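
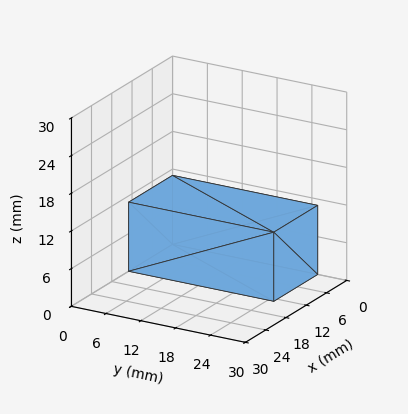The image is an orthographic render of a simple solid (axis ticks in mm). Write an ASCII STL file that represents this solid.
Reading the render: the shape is a rectangular box, roughly 13 × 25 mm footprint and 11 mm tall (dimensions read to the nearest mm from the axis ticks). For the STL, each face is triangulated and given an outward normal.

solid part
  facet normal 0.0000 0.0000 -1.0000
    outer loop
      vertex 13.0 25.0 0.0
      vertex 13.0 0.0 0.0
      vertex 0.0 0.0 0.0
    endloop
  endfacet
  facet normal 0.0000 0.0000 -1.0000
    outer loop
      vertex 0.0 25.0 0.0
      vertex 13.0 25.0 0.0
      vertex 0.0 0.0 0.0
    endloop
  endfacet
  facet normal 0.0000 0.0000 1.0000
    outer loop
      vertex 0.0 0.0 11.0
      vertex 13.0 0.0 11.0
      vertex 13.0 25.0 11.0
    endloop
  endfacet
  facet normal 0.0000 0.0000 1.0000
    outer loop
      vertex 0.0 0.0 11.0
      vertex 13.0 25.0 11.0
      vertex 0.0 25.0 11.0
    endloop
  endfacet
  facet normal 0.0000 -1.0000 0.0000
    outer loop
      vertex 0.0 0.0 0.0
      vertex 13.0 0.0 0.0
      vertex 13.0 0.0 11.0
    endloop
  endfacet
  facet normal 0.0000 -1.0000 0.0000
    outer loop
      vertex 0.0 0.0 0.0
      vertex 13.0 0.0 11.0
      vertex 0.0 0.0 11.0
    endloop
  endfacet
  facet normal 0.0000 1.0000 0.0000
    outer loop
      vertex 13.0 25.0 11.0
      vertex 13.0 25.0 0.0
      vertex 0.0 25.0 0.0
    endloop
  endfacet
  facet normal 0.0000 1.0000 0.0000
    outer loop
      vertex 0.0 25.0 11.0
      vertex 13.0 25.0 11.0
      vertex 0.0 25.0 0.0
    endloop
  endfacet
  facet normal -1.0000 0.0000 0.0000
    outer loop
      vertex 0.0 25.0 11.0
      vertex 0.0 25.0 0.0
      vertex 0.0 0.0 0.0
    endloop
  endfacet
  facet normal -1.0000 0.0000 0.0000
    outer loop
      vertex 0.0 0.0 11.0
      vertex 0.0 25.0 11.0
      vertex 0.0 0.0 0.0
    endloop
  endfacet
  facet normal 1.0000 0.0000 0.0000
    outer loop
      vertex 13.0 0.0 0.0
      vertex 13.0 25.0 0.0
      vertex 13.0 25.0 11.0
    endloop
  endfacet
  facet normal 1.0000 0.0000 0.0000
    outer loop
      vertex 13.0 0.0 0.0
      vertex 13.0 25.0 11.0
      vertex 13.0 0.0 11.0
    endloop
  endfacet
endsolid part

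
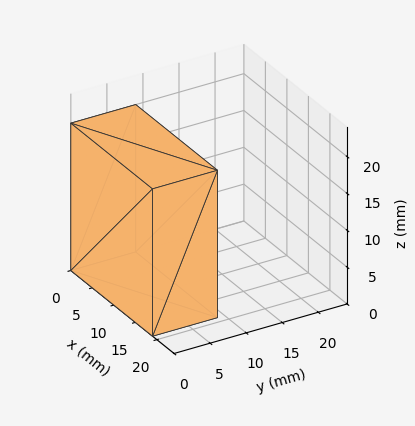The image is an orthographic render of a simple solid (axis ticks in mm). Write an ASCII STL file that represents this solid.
Reading the render: the shape is a rectangular box, roughly 19 × 9 mm footprint and 20 mm tall (dimensions read to the nearest mm from the axis ticks). For the STL, each face is triangulated and given an outward normal.

solid part
  facet normal 0.0000 0.0000 -1.0000
    outer loop
      vertex 19.0 9.0 0.0
      vertex 19.0 0.0 0.0
      vertex 0.0 0.0 0.0
    endloop
  endfacet
  facet normal 0.0000 0.0000 -1.0000
    outer loop
      vertex 0.0 9.0 0.0
      vertex 19.0 9.0 0.0
      vertex 0.0 0.0 0.0
    endloop
  endfacet
  facet normal 0.0000 0.0000 1.0000
    outer loop
      vertex 0.0 0.0 20.0
      vertex 19.0 0.0 20.0
      vertex 19.0 9.0 20.0
    endloop
  endfacet
  facet normal 0.0000 0.0000 1.0000
    outer loop
      vertex 0.0 0.0 20.0
      vertex 19.0 9.0 20.0
      vertex 0.0 9.0 20.0
    endloop
  endfacet
  facet normal 0.0000 -1.0000 0.0000
    outer loop
      vertex 0.0 0.0 0.0
      vertex 19.0 0.0 0.0
      vertex 19.0 0.0 20.0
    endloop
  endfacet
  facet normal 0.0000 -1.0000 0.0000
    outer loop
      vertex 0.0 0.0 0.0
      vertex 19.0 0.0 20.0
      vertex 0.0 0.0 20.0
    endloop
  endfacet
  facet normal 0.0000 1.0000 0.0000
    outer loop
      vertex 19.0 9.0 20.0
      vertex 19.0 9.0 0.0
      vertex 0.0 9.0 0.0
    endloop
  endfacet
  facet normal 0.0000 1.0000 0.0000
    outer loop
      vertex 0.0 9.0 20.0
      vertex 19.0 9.0 20.0
      vertex 0.0 9.0 0.0
    endloop
  endfacet
  facet normal -1.0000 0.0000 0.0000
    outer loop
      vertex 0.0 9.0 20.0
      vertex 0.0 9.0 0.0
      vertex 0.0 0.0 0.0
    endloop
  endfacet
  facet normal -1.0000 0.0000 0.0000
    outer loop
      vertex 0.0 0.0 20.0
      vertex 0.0 9.0 20.0
      vertex 0.0 0.0 0.0
    endloop
  endfacet
  facet normal 1.0000 0.0000 0.0000
    outer loop
      vertex 19.0 0.0 0.0
      vertex 19.0 9.0 0.0
      vertex 19.0 9.0 20.0
    endloop
  endfacet
  facet normal 1.0000 0.0000 0.0000
    outer loop
      vertex 19.0 0.0 0.0
      vertex 19.0 9.0 20.0
      vertex 19.0 0.0 20.0
    endloop
  endfacet
endsolid part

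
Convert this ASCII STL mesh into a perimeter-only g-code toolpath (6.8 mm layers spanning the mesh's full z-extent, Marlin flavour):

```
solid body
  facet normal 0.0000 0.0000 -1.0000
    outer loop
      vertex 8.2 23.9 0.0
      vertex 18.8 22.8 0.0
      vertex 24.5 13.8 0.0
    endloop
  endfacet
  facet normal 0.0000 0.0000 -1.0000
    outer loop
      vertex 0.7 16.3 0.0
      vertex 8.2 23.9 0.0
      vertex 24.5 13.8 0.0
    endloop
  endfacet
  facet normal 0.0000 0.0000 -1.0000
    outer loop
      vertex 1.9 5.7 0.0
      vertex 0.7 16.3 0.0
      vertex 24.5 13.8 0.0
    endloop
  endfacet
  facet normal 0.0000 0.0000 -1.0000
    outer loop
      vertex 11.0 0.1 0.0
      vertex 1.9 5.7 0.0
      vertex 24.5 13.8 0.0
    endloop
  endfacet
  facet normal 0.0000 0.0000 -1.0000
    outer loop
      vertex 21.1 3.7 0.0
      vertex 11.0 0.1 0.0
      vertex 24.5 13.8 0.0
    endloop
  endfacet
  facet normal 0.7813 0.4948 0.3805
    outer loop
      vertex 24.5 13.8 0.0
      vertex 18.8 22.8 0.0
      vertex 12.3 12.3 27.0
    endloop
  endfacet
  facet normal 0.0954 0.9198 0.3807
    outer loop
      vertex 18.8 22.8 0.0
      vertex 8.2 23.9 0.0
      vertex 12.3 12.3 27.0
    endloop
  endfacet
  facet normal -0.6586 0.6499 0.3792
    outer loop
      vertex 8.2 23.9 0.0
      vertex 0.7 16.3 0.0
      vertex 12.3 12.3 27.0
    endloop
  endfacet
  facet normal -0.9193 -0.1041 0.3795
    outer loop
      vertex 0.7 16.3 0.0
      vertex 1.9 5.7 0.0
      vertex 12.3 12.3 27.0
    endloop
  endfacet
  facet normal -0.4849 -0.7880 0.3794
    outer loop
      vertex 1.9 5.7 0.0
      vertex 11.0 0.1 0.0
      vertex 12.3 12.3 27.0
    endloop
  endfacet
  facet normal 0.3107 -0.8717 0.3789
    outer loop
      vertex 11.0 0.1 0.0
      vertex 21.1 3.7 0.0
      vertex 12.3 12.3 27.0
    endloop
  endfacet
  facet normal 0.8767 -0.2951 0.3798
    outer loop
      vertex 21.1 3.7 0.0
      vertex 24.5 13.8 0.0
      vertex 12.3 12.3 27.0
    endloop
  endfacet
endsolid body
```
; perimeter-only toolpath
G21 ; units = mm
G90 ; absolute positioning
G28 ; home
; layer 1
G0 Z6.8
G0 X21.4 Y13.4
G1 X17.2 Y20.2
G1 X9.2 Y21.0
G1 X3.6 Y15.3
G1 X4.5 Y7.4
G1 X11.3 Y3.2
G1 X18.9 Y5.9
G1 X21.4 Y13.4
; layer 2
G0 Z13.5
G0 X18.4 Y13.1
G1 X15.6 Y17.6
G1 X10.2 Y18.1
G1 X6.5 Y14.3
G1 X7.1 Y9.0
G1 X11.7 Y6.2
G1 X16.7 Y8.0
G1 X18.4 Y13.1
; layer 3
G0 Z20.2
G0 X15.4 Y12.7
G1 X13.9 Y14.9
G1 X11.3 Y15.2
G1 X9.4 Y13.3
G1 X9.7 Y10.7
G1 X12.0 Y9.3
G1 X14.5 Y10.2
G1 X15.4 Y12.7
M2 ; end

The solid is a regular 7-sided pyramid, base circumscribed radius ≈ 12.3 mm, apex at z ≈ 27 mm. Slicing at Δz = 6.8 mm — 4 equal slices spanning the solid's height, so layer i sits at z = i·h/4 — gives 3 non-empty perimeters. Each is a 7-segment closed polygon; G0 lifts to the layer z and rapids to the start vertex, then G1 traces the edges. The cross-section shrinks linearly with z (the slice at the apex is degenerate and omitted).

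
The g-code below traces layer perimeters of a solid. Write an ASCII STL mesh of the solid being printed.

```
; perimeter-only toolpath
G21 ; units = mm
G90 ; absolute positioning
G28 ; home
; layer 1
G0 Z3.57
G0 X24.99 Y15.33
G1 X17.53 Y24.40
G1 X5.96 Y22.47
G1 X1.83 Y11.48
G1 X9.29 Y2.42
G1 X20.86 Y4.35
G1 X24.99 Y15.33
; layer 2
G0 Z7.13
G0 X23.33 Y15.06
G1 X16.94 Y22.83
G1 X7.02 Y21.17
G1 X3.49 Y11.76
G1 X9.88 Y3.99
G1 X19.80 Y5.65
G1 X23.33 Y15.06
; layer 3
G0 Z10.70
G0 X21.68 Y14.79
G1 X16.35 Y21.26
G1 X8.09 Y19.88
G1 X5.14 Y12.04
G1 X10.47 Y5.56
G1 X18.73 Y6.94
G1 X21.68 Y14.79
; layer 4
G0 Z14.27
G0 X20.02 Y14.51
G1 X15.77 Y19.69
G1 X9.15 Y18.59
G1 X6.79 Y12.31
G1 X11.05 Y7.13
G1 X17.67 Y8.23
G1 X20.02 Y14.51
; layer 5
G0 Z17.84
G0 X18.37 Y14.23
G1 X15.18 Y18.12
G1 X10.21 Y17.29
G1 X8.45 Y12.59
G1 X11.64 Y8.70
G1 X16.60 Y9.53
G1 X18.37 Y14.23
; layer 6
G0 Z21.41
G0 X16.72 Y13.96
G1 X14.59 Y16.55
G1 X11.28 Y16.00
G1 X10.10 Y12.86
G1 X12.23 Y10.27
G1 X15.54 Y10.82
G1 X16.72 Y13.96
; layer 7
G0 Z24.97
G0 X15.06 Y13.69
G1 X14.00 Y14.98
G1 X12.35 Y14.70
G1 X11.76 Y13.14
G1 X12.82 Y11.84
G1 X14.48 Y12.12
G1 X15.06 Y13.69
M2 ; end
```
solid part
  facet normal 0.0000 0.0000 -1.0000
    outer loop
      vertex 4.89 23.76 0.00
      vertex 18.12 25.97 0.00
      vertex 26.64 15.61 0.00
    endloop
  endfacet
  facet normal 0.0000 0.0000 -1.0000
    outer loop
      vertex 0.18 11.21 0.00
      vertex 4.89 23.76 0.00
      vertex 26.64 15.61 0.00
    endloop
  endfacet
  facet normal 0.0000 0.0000 -1.0000
    outer loop
      vertex 8.70 0.85 0.00
      vertex 0.18 11.21 0.00
      vertex 26.64 15.61 0.00
    endloop
  endfacet
  facet normal 0.0000 0.0000 -1.0000
    outer loop
      vertex 21.93 3.06 0.00
      vertex 8.70 0.85 0.00
      vertex 26.64 15.61 0.00
    endloop
  endfacet
  facet normal 0.7154 0.5883 0.3770
    outer loop
      vertex 26.64 15.61 0.00
      vertex 18.12 25.97 0.00
      vertex 13.41 13.41 28.54
    endloop
  endfacet
  facet normal -0.1526 0.9136 0.3769
    outer loop
      vertex 18.12 25.97 0.00
      vertex 4.89 23.76 0.00
      vertex 13.41 13.41 28.54
    endloop
  endfacet
  facet normal -0.8672 0.3255 0.3769
    outer loop
      vertex 4.89 23.76 0.00
      vertex 0.18 11.21 0.00
      vertex 13.41 13.41 28.54
    endloop
  endfacet
  facet normal -0.7154 -0.5883 0.3770
    outer loop
      vertex 0.18 11.21 0.00
      vertex 8.70 0.85 0.00
      vertex 13.41 13.41 28.54
    endloop
  endfacet
  facet normal 0.1526 -0.9136 0.3769
    outer loop
      vertex 8.70 0.85 0.00
      vertex 21.93 3.06 0.00
      vertex 13.41 13.41 28.54
    endloop
  endfacet
  facet normal 0.8672 -0.3255 0.3769
    outer loop
      vertex 21.93 3.06 0.00
      vertex 26.64 15.61 0.00
      vertex 13.41 13.41 28.54
    endloop
  endfacet
endsolid part

The G0 Z moves step by Δz≈3.57 mm. The G1 loops shrink linearly with z, so the solid tapers from its base footprint up to z≈28.5. Closing with a flat bottom cap and the tapered top and triangulating gives 10 facets — a regular 6-sided pyramid, base circumscribed radius ≈ 13.4 mm, apex at z ≈ 28.5 mm.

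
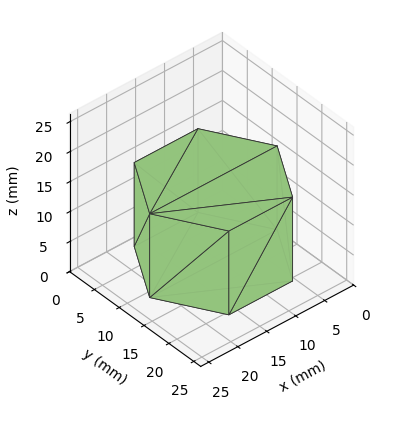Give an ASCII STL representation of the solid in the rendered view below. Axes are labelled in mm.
Reading the render: the shape is a regular 6-sided prism (a cylinder approximated with 6 flat sides), circumscribed radius ≈ 11 mm, height ≈ 14 mm (dimensions read to the nearest mm from the axis ticks). For the STL, each face is triangulated and given an outward normal.

solid part
  facet normal 0.0000 0.0000 -1.0000
    outer loop
      vertex 5.500 20.526 0.000
      vertex 16.500 20.526 0.000
      vertex 22.000 11.000 0.000
    endloop
  endfacet
  facet normal 0.0000 0.0000 -1.0000
    outer loop
      vertex 0.000 11.000 0.000
      vertex 5.500 20.526 0.000
      vertex 22.000 11.000 0.000
    endloop
  endfacet
  facet normal 0.0000 0.0000 -1.0000
    outer loop
      vertex 5.500 1.474 0.000
      vertex 0.000 11.000 0.000
      vertex 22.000 11.000 0.000
    endloop
  endfacet
  facet normal 0.0000 0.0000 -1.0000
    outer loop
      vertex 16.500 1.474 0.000
      vertex 5.500 1.474 0.000
      vertex 22.000 11.000 0.000
    endloop
  endfacet
  facet normal 0.0000 0.0000 1.0000
    outer loop
      vertex 22.000 11.000 14.000
      vertex 16.500 20.526 14.000
      vertex 5.500 20.526 14.000
    endloop
  endfacet
  facet normal 0.0000 0.0000 1.0000
    outer loop
      vertex 22.000 11.000 14.000
      vertex 5.500 20.526 14.000
      vertex 0.000 11.000 14.000
    endloop
  endfacet
  facet normal 0.0000 0.0000 1.0000
    outer loop
      vertex 22.000 11.000 14.000
      vertex 0.000 11.000 14.000
      vertex 5.500 1.474 14.000
    endloop
  endfacet
  facet normal 0.0000 0.0000 1.0000
    outer loop
      vertex 22.000 11.000 14.000
      vertex 5.500 1.474 14.000
      vertex 16.500 1.474 14.000
    endloop
  endfacet
  facet normal 0.8660 0.5000 0.0000
    outer loop
      vertex 22.000 11.000 0.000
      vertex 16.500 20.526 0.000
      vertex 16.500 20.526 14.000
    endloop
  endfacet
  facet normal 0.8660 0.5000 0.0000
    outer loop
      vertex 22.000 11.000 0.000
      vertex 16.500 20.526 14.000
      vertex 22.000 11.000 14.000
    endloop
  endfacet
  facet normal 0.0000 1.0000 0.0000
    outer loop
      vertex 16.500 20.526 0.000
      vertex 5.500 20.526 0.000
      vertex 5.500 20.526 14.000
    endloop
  endfacet
  facet normal 0.0000 1.0000 0.0000
    outer loop
      vertex 16.500 20.526 0.000
      vertex 5.500 20.526 14.000
      vertex 16.500 20.526 14.000
    endloop
  endfacet
  facet normal -0.8660 0.5000 0.0000
    outer loop
      vertex 5.500 20.526 0.000
      vertex 0.000 11.000 0.000
      vertex 0.000 11.000 14.000
    endloop
  endfacet
  facet normal -0.8660 0.5000 0.0000
    outer loop
      vertex 5.500 20.526 0.000
      vertex 0.000 11.000 14.000
      vertex 5.500 20.526 14.000
    endloop
  endfacet
  facet normal -0.8660 -0.5000 0.0000
    outer loop
      vertex 0.000 11.000 0.000
      vertex 5.500 1.474 0.000
      vertex 5.500 1.474 14.000
    endloop
  endfacet
  facet normal -0.8660 -0.5000 0.0000
    outer loop
      vertex 0.000 11.000 0.000
      vertex 5.500 1.474 14.000
      vertex 0.000 11.000 14.000
    endloop
  endfacet
  facet normal 0.0000 -1.0000 0.0000
    outer loop
      vertex 5.500 1.474 0.000
      vertex 16.500 1.474 0.000
      vertex 16.500 1.474 14.000
    endloop
  endfacet
  facet normal 0.0000 -1.0000 0.0000
    outer loop
      vertex 5.500 1.474 0.000
      vertex 16.500 1.474 14.000
      vertex 5.500 1.474 14.000
    endloop
  endfacet
  facet normal 0.8660 -0.5000 0.0000
    outer loop
      vertex 16.500 1.474 0.000
      vertex 22.000 11.000 0.000
      vertex 22.000 11.000 14.000
    endloop
  endfacet
  facet normal 0.8660 -0.5000 0.0000
    outer loop
      vertex 16.500 1.474 0.000
      vertex 22.000 11.000 14.000
      vertex 16.500 1.474 14.000
    endloop
  endfacet
endsolid part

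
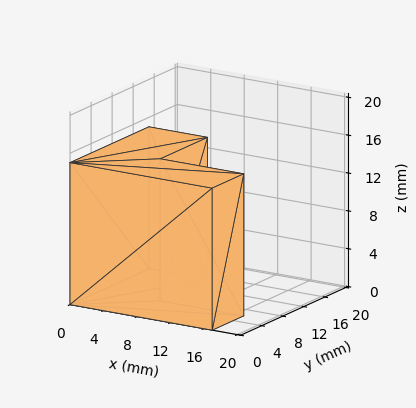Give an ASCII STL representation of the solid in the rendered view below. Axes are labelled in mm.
Reading the render: the shape is an L-shaped prism: outer 17 × 15 mm, arm thicknesses ≈ 6 mm (horizontal) and 7 mm (vertical), extruded 15 mm in z (dimensions read to the nearest mm from the axis ticks). For the STL, each face is triangulated and given an outward normal.

solid part
  facet normal 0.0000 0.0000 -1.0000
    outer loop
      vertex 17.000 6.000 0.000
      vertex 17.000 0.000 0.000
      vertex 0.000 0.000 0.000
    endloop
  endfacet
  facet normal 0.0000 0.0000 -1.0000
    outer loop
      vertex 7.000 6.000 0.000
      vertex 17.000 6.000 0.000
      vertex 0.000 0.000 0.000
    endloop
  endfacet
  facet normal 0.0000 0.0000 -1.0000
    outer loop
      vertex 7.000 15.000 0.000
      vertex 7.000 6.000 0.000
      vertex 0.000 0.000 0.000
    endloop
  endfacet
  facet normal 0.0000 0.0000 -1.0000
    outer loop
      vertex 0.000 15.000 0.000
      vertex 7.000 15.000 0.000
      vertex 0.000 0.000 0.000
    endloop
  endfacet
  facet normal 0.0000 0.0000 1.0000
    outer loop
      vertex 0.000 0.000 15.000
      vertex 17.000 0.000 15.000
      vertex 17.000 6.000 15.000
    endloop
  endfacet
  facet normal 0.0000 0.0000 1.0000
    outer loop
      vertex 0.000 0.000 15.000
      vertex 17.000 6.000 15.000
      vertex 7.000 6.000 15.000
    endloop
  endfacet
  facet normal 0.0000 0.0000 1.0000
    outer loop
      vertex 0.000 0.000 15.000
      vertex 7.000 6.000 15.000
      vertex 7.000 15.000 15.000
    endloop
  endfacet
  facet normal 0.0000 0.0000 1.0000
    outer loop
      vertex 0.000 0.000 15.000
      vertex 7.000 15.000 15.000
      vertex 0.000 15.000 15.000
    endloop
  endfacet
  facet normal 0.0000 -1.0000 0.0000
    outer loop
      vertex 0.000 0.000 0.000
      vertex 17.000 0.000 0.000
      vertex 17.000 0.000 15.000
    endloop
  endfacet
  facet normal 0.0000 -1.0000 0.0000
    outer loop
      vertex 0.000 0.000 0.000
      vertex 17.000 0.000 15.000
      vertex 0.000 0.000 15.000
    endloop
  endfacet
  facet normal 1.0000 0.0000 0.0000
    outer loop
      vertex 17.000 0.000 0.000
      vertex 17.000 6.000 0.000
      vertex 17.000 6.000 15.000
    endloop
  endfacet
  facet normal 1.0000 0.0000 0.0000
    outer loop
      vertex 17.000 0.000 0.000
      vertex 17.000 6.000 15.000
      vertex 17.000 0.000 15.000
    endloop
  endfacet
  facet normal 0.0000 1.0000 0.0000
    outer loop
      vertex 17.000 6.000 0.000
      vertex 7.000 6.000 0.000
      vertex 7.000 6.000 15.000
    endloop
  endfacet
  facet normal 0.0000 1.0000 0.0000
    outer loop
      vertex 17.000 6.000 0.000
      vertex 7.000 6.000 15.000
      vertex 17.000 6.000 15.000
    endloop
  endfacet
  facet normal 1.0000 0.0000 0.0000
    outer loop
      vertex 7.000 6.000 0.000
      vertex 7.000 15.000 0.000
      vertex 7.000 15.000 15.000
    endloop
  endfacet
  facet normal 1.0000 0.0000 0.0000
    outer loop
      vertex 7.000 6.000 0.000
      vertex 7.000 15.000 15.000
      vertex 7.000 6.000 15.000
    endloop
  endfacet
  facet normal 0.0000 1.0000 0.0000
    outer loop
      vertex 7.000 15.000 0.000
      vertex 0.000 15.000 0.000
      vertex 0.000 15.000 15.000
    endloop
  endfacet
  facet normal 0.0000 1.0000 0.0000
    outer loop
      vertex 7.000 15.000 0.000
      vertex 0.000 15.000 15.000
      vertex 7.000 15.000 15.000
    endloop
  endfacet
  facet normal -1.0000 0.0000 0.0000
    outer loop
      vertex 0.000 15.000 0.000
      vertex 0.000 0.000 0.000
      vertex 0.000 0.000 15.000
    endloop
  endfacet
  facet normal -1.0000 0.0000 0.0000
    outer loop
      vertex 0.000 15.000 0.000
      vertex 0.000 0.000 15.000
      vertex 0.000 15.000 15.000
    endloop
  endfacet
endsolid part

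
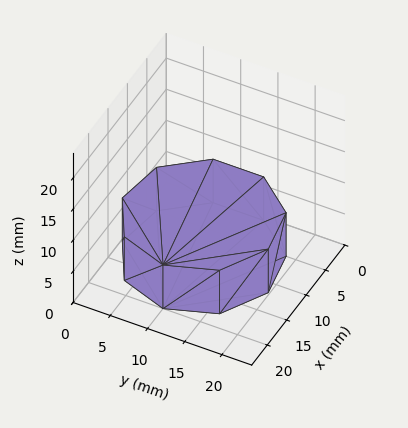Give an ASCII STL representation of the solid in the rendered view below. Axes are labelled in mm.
Reading the render: the shape is a regular 9-sided prism (a cylinder approximated with 9 flat sides), circumscribed radius ≈ 10 mm, height ≈ 7 mm (dimensions read to the nearest mm from the axis ticks). For the STL, each face is triangulated and given an outward normal.

solid part
  facet normal 0.0000 0.0000 -1.0000
    outer loop
      vertex 11.7 19.8 0.0
      vertex 17.7 16.4 0.0
      vertex 20.0 10.0 0.0
    endloop
  endfacet
  facet normal 0.0000 0.0000 -1.0000
    outer loop
      vertex 5.0 18.7 0.0
      vertex 11.7 19.8 0.0
      vertex 20.0 10.0 0.0
    endloop
  endfacet
  facet normal 0.0000 0.0000 -1.0000
    outer loop
      vertex 0.6 13.4 0.0
      vertex 5.0 18.7 0.0
      vertex 20.0 10.0 0.0
    endloop
  endfacet
  facet normal 0.0000 0.0000 -1.0000
    outer loop
      vertex 0.6 6.6 0.0
      vertex 0.6 13.4 0.0
      vertex 20.0 10.0 0.0
    endloop
  endfacet
  facet normal 0.0000 0.0000 -1.0000
    outer loop
      vertex 5.0 1.3 0.0
      vertex 0.6 6.6 0.0
      vertex 20.0 10.0 0.0
    endloop
  endfacet
  facet normal 0.0000 0.0000 -1.0000
    outer loop
      vertex 11.7 0.2 0.0
      vertex 5.0 1.3 0.0
      vertex 20.0 10.0 0.0
    endloop
  endfacet
  facet normal 0.0000 0.0000 -1.0000
    outer loop
      vertex 17.7 3.6 0.0
      vertex 11.7 0.2 0.0
      vertex 20.0 10.0 0.0
    endloop
  endfacet
  facet normal 0.0000 0.0000 1.0000
    outer loop
      vertex 20.0 10.0 7.0
      vertex 17.7 16.4 7.0
      vertex 11.7 19.8 7.0
    endloop
  endfacet
  facet normal 0.0000 0.0000 1.0000
    outer loop
      vertex 20.0 10.0 7.0
      vertex 11.7 19.8 7.0
      vertex 5.0 18.7 7.0
    endloop
  endfacet
  facet normal 0.0000 0.0000 1.0000
    outer loop
      vertex 20.0 10.0 7.0
      vertex 5.0 18.7 7.0
      vertex 0.6 13.4 7.0
    endloop
  endfacet
  facet normal 0.0000 0.0000 1.0000
    outer loop
      vertex 20.0 10.0 7.0
      vertex 0.6 13.4 7.0
      vertex 0.6 6.6 7.0
    endloop
  endfacet
  facet normal 0.0000 0.0000 1.0000
    outer loop
      vertex 20.0 10.0 7.0
      vertex 0.6 6.6 7.0
      vertex 5.0 1.3 7.0
    endloop
  endfacet
  facet normal 0.0000 0.0000 1.0000
    outer loop
      vertex 20.0 10.0 7.0
      vertex 5.0 1.3 7.0
      vertex 11.7 0.2 7.0
    endloop
  endfacet
  facet normal 0.0000 0.0000 1.0000
    outer loop
      vertex 20.0 10.0 7.0
      vertex 11.7 0.2 7.0
      vertex 17.7 3.6 7.0
    endloop
  endfacet
  facet normal 0.9411 0.3382 0.0000
    outer loop
      vertex 20.0 10.0 0.0
      vertex 17.7 16.4 0.0
      vertex 17.7 16.4 7.0
    endloop
  endfacet
  facet normal 0.9411 0.3382 0.0000
    outer loop
      vertex 20.0 10.0 0.0
      vertex 17.7 16.4 7.0
      vertex 20.0 10.0 7.0
    endloop
  endfacet
  facet normal 0.4930 0.8700 0.0000
    outer loop
      vertex 17.7 16.4 0.0
      vertex 11.7 19.8 0.0
      vertex 11.7 19.8 7.0
    endloop
  endfacet
  facet normal 0.4930 0.8700 0.0000
    outer loop
      vertex 17.7 16.4 0.0
      vertex 11.7 19.8 7.0
      vertex 17.7 16.4 7.0
    endloop
  endfacet
  facet normal -0.1620 0.9868 0.0000
    outer loop
      vertex 11.7 19.8 0.0
      vertex 5.0 18.7 0.0
      vertex 5.0 18.7 7.0
    endloop
  endfacet
  facet normal -0.1620 0.9868 0.0000
    outer loop
      vertex 11.7 19.8 0.0
      vertex 5.0 18.7 7.0
      vertex 11.7 19.8 7.0
    endloop
  endfacet
  facet normal -0.7694 0.6388 0.0000
    outer loop
      vertex 5.0 18.7 0.0
      vertex 0.6 13.4 0.0
      vertex 0.6 13.4 7.0
    endloop
  endfacet
  facet normal -0.7694 0.6388 0.0000
    outer loop
      vertex 5.0 18.7 0.0
      vertex 0.6 13.4 7.0
      vertex 5.0 18.7 7.0
    endloop
  endfacet
  facet normal -1.0000 0.0000 0.0000
    outer loop
      vertex 0.6 13.4 0.0
      vertex 0.6 6.6 0.0
      vertex 0.6 6.6 7.0
    endloop
  endfacet
  facet normal -1.0000 0.0000 0.0000
    outer loop
      vertex 0.6 13.4 0.0
      vertex 0.6 6.6 7.0
      vertex 0.6 13.4 7.0
    endloop
  endfacet
  facet normal -0.7694 -0.6388 0.0000
    outer loop
      vertex 0.6 6.6 0.0
      vertex 5.0 1.3 0.0
      vertex 5.0 1.3 7.0
    endloop
  endfacet
  facet normal -0.7694 -0.6388 0.0000
    outer loop
      vertex 0.6 6.6 0.0
      vertex 5.0 1.3 7.0
      vertex 0.6 6.6 7.0
    endloop
  endfacet
  facet normal -0.1620 -0.9868 0.0000
    outer loop
      vertex 5.0 1.3 0.0
      vertex 11.7 0.2 0.0
      vertex 11.7 0.2 7.0
    endloop
  endfacet
  facet normal -0.1620 -0.9868 0.0000
    outer loop
      vertex 5.0 1.3 0.0
      vertex 11.7 0.2 7.0
      vertex 5.0 1.3 7.0
    endloop
  endfacet
  facet normal 0.4930 -0.8700 0.0000
    outer loop
      vertex 11.7 0.2 0.0
      vertex 17.7 3.6 0.0
      vertex 17.7 3.6 7.0
    endloop
  endfacet
  facet normal 0.4930 -0.8700 0.0000
    outer loop
      vertex 11.7 0.2 0.0
      vertex 17.7 3.6 7.0
      vertex 11.7 0.2 7.0
    endloop
  endfacet
  facet normal 0.9411 -0.3382 0.0000
    outer loop
      vertex 17.7 3.6 0.0
      vertex 20.0 10.0 0.0
      vertex 20.0 10.0 7.0
    endloop
  endfacet
  facet normal 0.9411 -0.3382 0.0000
    outer loop
      vertex 17.7 3.6 0.0
      vertex 20.0 10.0 7.0
      vertex 17.7 3.6 7.0
    endloop
  endfacet
endsolid part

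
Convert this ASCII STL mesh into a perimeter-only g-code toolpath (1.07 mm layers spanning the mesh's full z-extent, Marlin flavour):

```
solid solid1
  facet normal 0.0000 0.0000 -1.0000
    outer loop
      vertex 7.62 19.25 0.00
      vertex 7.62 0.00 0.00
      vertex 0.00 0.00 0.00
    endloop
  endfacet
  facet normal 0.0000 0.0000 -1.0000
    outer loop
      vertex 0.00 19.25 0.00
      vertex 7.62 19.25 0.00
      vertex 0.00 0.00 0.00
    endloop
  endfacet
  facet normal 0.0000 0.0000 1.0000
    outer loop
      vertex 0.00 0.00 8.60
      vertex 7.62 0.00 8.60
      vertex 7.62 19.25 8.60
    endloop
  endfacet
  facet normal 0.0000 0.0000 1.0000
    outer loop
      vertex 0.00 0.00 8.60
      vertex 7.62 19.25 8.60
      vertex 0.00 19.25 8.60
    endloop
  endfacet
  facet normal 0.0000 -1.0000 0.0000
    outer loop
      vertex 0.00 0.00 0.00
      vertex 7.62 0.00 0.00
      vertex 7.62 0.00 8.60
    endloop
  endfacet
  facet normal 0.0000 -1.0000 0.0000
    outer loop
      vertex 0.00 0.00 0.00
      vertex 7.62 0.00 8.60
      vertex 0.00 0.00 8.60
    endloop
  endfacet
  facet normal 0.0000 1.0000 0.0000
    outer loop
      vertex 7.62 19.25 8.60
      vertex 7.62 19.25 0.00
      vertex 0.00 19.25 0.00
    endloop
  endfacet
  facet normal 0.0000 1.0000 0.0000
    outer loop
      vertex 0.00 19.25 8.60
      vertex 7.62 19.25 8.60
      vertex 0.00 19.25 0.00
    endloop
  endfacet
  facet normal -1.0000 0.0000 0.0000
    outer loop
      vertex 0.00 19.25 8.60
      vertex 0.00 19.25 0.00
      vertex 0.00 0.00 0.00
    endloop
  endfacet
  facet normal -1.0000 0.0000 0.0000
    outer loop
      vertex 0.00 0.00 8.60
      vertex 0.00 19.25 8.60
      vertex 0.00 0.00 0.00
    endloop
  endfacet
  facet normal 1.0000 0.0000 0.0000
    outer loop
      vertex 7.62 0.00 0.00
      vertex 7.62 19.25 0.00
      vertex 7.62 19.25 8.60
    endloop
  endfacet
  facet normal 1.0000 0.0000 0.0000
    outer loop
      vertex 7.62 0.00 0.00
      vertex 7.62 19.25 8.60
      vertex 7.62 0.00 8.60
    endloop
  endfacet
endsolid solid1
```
; perimeter-only toolpath
G21 ; units = mm
G90 ; absolute positioning
G28 ; home
; layer 1
G0 Z1.07
G0 X0.00 Y0.00
G1 X7.62 Y0.00
G1 X7.62 Y19.25
G1 X0.00 Y19.25
G1 X0.00 Y0.00
; layer 2
G0 Z2.15
G0 X0.00 Y0.00
G1 X7.62 Y0.00
G1 X7.62 Y19.25
G1 X0.00 Y19.25
G1 X0.00 Y0.00
; layer 3
G0 Z3.22
G0 X0.00 Y0.00
G1 X7.62 Y0.00
G1 X7.62 Y19.25
G1 X0.00 Y19.25
G1 X0.00 Y0.00
; layer 4
G0 Z4.30
G0 X0.00 Y0.00
G1 X7.62 Y0.00
G1 X7.62 Y19.25
G1 X0.00 Y19.25
G1 X0.00 Y0.00
; layer 5
G0 Z5.38
G0 X0.00 Y0.00
G1 X7.62 Y0.00
G1 X7.62 Y19.25
G1 X0.00 Y19.25
G1 X0.00 Y0.00
; layer 6
G0 Z6.45
G0 X0.00 Y0.00
G1 X7.62 Y0.00
G1 X7.62 Y19.25
G1 X0.00 Y19.25
G1 X0.00 Y0.00
; layer 7
G0 Z7.52
G0 X0.00 Y0.00
G1 X7.62 Y0.00
G1 X7.62 Y19.25
G1 X0.00 Y19.25
G1 X0.00 Y0.00
; layer 8
G0 Z8.60
G0 X0.00 Y0.00
G1 X7.62 Y0.00
G1 X7.62 Y19.25
G1 X0.00 Y19.25
G1 X0.00 Y0.00
M2 ; end

The solid is a rectangular box, roughly 7.62 × 19.2 mm footprint and 8.6 mm tall. Slicing at Δz = 1.07 mm — 8 equal slices spanning the solid's height, so layer i sits at z = i·h/8 — gives 8 non-empty perimeters. Each is a 4-segment closed polygon; G0 lifts to the layer z and rapids to the start vertex, then G1 traces the edges.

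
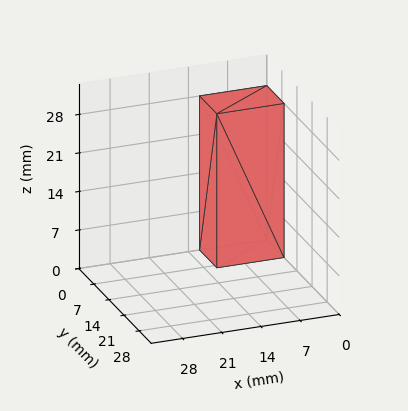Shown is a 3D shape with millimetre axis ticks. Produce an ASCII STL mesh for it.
Reading the render: the shape is a rectangular box, roughly 12 × 8 mm footprint and 28 mm tall (dimensions read to the nearest mm from the axis ticks). For the STL, each face is triangulated and given an outward normal.

solid part
  facet normal 0.0000 0.0000 -1.0000
    outer loop
      vertex 12.0 8.0 0.0
      vertex 12.0 0.0 0.0
      vertex 0.0 0.0 0.0
    endloop
  endfacet
  facet normal 0.0000 0.0000 -1.0000
    outer loop
      vertex 0.0 8.0 0.0
      vertex 12.0 8.0 0.0
      vertex 0.0 0.0 0.0
    endloop
  endfacet
  facet normal 0.0000 0.0000 1.0000
    outer loop
      vertex 0.0 0.0 28.0
      vertex 12.0 0.0 28.0
      vertex 12.0 8.0 28.0
    endloop
  endfacet
  facet normal 0.0000 0.0000 1.0000
    outer loop
      vertex 0.0 0.0 28.0
      vertex 12.0 8.0 28.0
      vertex 0.0 8.0 28.0
    endloop
  endfacet
  facet normal 0.0000 -1.0000 0.0000
    outer loop
      vertex 0.0 0.0 0.0
      vertex 12.0 0.0 0.0
      vertex 12.0 0.0 28.0
    endloop
  endfacet
  facet normal 0.0000 -1.0000 0.0000
    outer loop
      vertex 0.0 0.0 0.0
      vertex 12.0 0.0 28.0
      vertex 0.0 0.0 28.0
    endloop
  endfacet
  facet normal 0.0000 1.0000 0.0000
    outer loop
      vertex 12.0 8.0 28.0
      vertex 12.0 8.0 0.0
      vertex 0.0 8.0 0.0
    endloop
  endfacet
  facet normal 0.0000 1.0000 0.0000
    outer loop
      vertex 0.0 8.0 28.0
      vertex 12.0 8.0 28.0
      vertex 0.0 8.0 0.0
    endloop
  endfacet
  facet normal -1.0000 0.0000 0.0000
    outer loop
      vertex 0.0 8.0 28.0
      vertex 0.0 8.0 0.0
      vertex 0.0 0.0 0.0
    endloop
  endfacet
  facet normal -1.0000 0.0000 0.0000
    outer loop
      vertex 0.0 0.0 28.0
      vertex 0.0 8.0 28.0
      vertex 0.0 0.0 0.0
    endloop
  endfacet
  facet normal 1.0000 0.0000 0.0000
    outer loop
      vertex 12.0 0.0 0.0
      vertex 12.0 8.0 0.0
      vertex 12.0 8.0 28.0
    endloop
  endfacet
  facet normal 1.0000 0.0000 0.0000
    outer loop
      vertex 12.0 0.0 0.0
      vertex 12.0 8.0 28.0
      vertex 12.0 0.0 28.0
    endloop
  endfacet
endsolid part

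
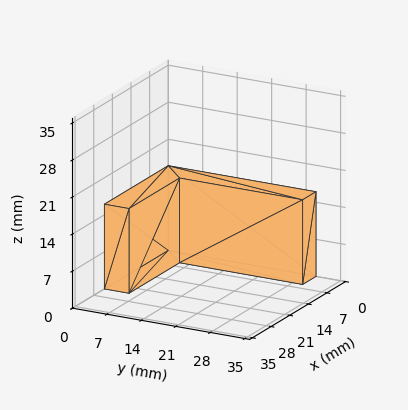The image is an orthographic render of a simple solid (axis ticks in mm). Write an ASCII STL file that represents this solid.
Reading the render: the shape is an L-shaped prism: outer 24 × 30 mm, arm thicknesses ≈ 5 mm (horizontal) and 5 mm (vertical), extruded 16 mm in z (dimensions read to the nearest mm from the axis ticks). For the STL, each face is triangulated and given an outward normal.

solid part
  facet normal 0.0000 0.0000 -1.0000
    outer loop
      vertex 24.0 5.0 0.0
      vertex 24.0 0.0 0.0
      vertex 0.0 0.0 0.0
    endloop
  endfacet
  facet normal 0.0000 0.0000 -1.0000
    outer loop
      vertex 5.0 5.0 0.0
      vertex 24.0 5.0 0.0
      vertex 0.0 0.0 0.0
    endloop
  endfacet
  facet normal 0.0000 0.0000 -1.0000
    outer loop
      vertex 5.0 30.0 0.0
      vertex 5.0 5.0 0.0
      vertex 0.0 0.0 0.0
    endloop
  endfacet
  facet normal 0.0000 0.0000 -1.0000
    outer loop
      vertex 0.0 30.0 0.0
      vertex 5.0 30.0 0.0
      vertex 0.0 0.0 0.0
    endloop
  endfacet
  facet normal 0.0000 0.0000 1.0000
    outer loop
      vertex 0.0 0.0 16.0
      vertex 24.0 0.0 16.0
      vertex 24.0 5.0 16.0
    endloop
  endfacet
  facet normal 0.0000 0.0000 1.0000
    outer loop
      vertex 0.0 0.0 16.0
      vertex 24.0 5.0 16.0
      vertex 5.0 5.0 16.0
    endloop
  endfacet
  facet normal 0.0000 0.0000 1.0000
    outer loop
      vertex 0.0 0.0 16.0
      vertex 5.0 5.0 16.0
      vertex 5.0 30.0 16.0
    endloop
  endfacet
  facet normal 0.0000 0.0000 1.0000
    outer loop
      vertex 0.0 0.0 16.0
      vertex 5.0 30.0 16.0
      vertex 0.0 30.0 16.0
    endloop
  endfacet
  facet normal 0.0000 -1.0000 0.0000
    outer loop
      vertex 0.0 0.0 0.0
      vertex 24.0 0.0 0.0
      vertex 24.0 0.0 16.0
    endloop
  endfacet
  facet normal 0.0000 -1.0000 0.0000
    outer loop
      vertex 0.0 0.0 0.0
      vertex 24.0 0.0 16.0
      vertex 0.0 0.0 16.0
    endloop
  endfacet
  facet normal 1.0000 0.0000 0.0000
    outer loop
      vertex 24.0 0.0 0.0
      vertex 24.0 5.0 0.0
      vertex 24.0 5.0 16.0
    endloop
  endfacet
  facet normal 1.0000 0.0000 0.0000
    outer loop
      vertex 24.0 0.0 0.0
      vertex 24.0 5.0 16.0
      vertex 24.0 0.0 16.0
    endloop
  endfacet
  facet normal 0.0000 1.0000 0.0000
    outer loop
      vertex 24.0 5.0 0.0
      vertex 5.0 5.0 0.0
      vertex 5.0 5.0 16.0
    endloop
  endfacet
  facet normal 0.0000 1.0000 0.0000
    outer loop
      vertex 24.0 5.0 0.0
      vertex 5.0 5.0 16.0
      vertex 24.0 5.0 16.0
    endloop
  endfacet
  facet normal 1.0000 0.0000 0.0000
    outer loop
      vertex 5.0 5.0 0.0
      vertex 5.0 30.0 0.0
      vertex 5.0 30.0 16.0
    endloop
  endfacet
  facet normal 1.0000 0.0000 0.0000
    outer loop
      vertex 5.0 5.0 0.0
      vertex 5.0 30.0 16.0
      vertex 5.0 5.0 16.0
    endloop
  endfacet
  facet normal 0.0000 1.0000 0.0000
    outer loop
      vertex 5.0 30.0 0.0
      vertex 0.0 30.0 0.0
      vertex 0.0 30.0 16.0
    endloop
  endfacet
  facet normal 0.0000 1.0000 0.0000
    outer loop
      vertex 5.0 30.0 0.0
      vertex 0.0 30.0 16.0
      vertex 5.0 30.0 16.0
    endloop
  endfacet
  facet normal -1.0000 0.0000 0.0000
    outer loop
      vertex 0.0 30.0 0.0
      vertex 0.0 0.0 0.0
      vertex 0.0 0.0 16.0
    endloop
  endfacet
  facet normal -1.0000 0.0000 0.0000
    outer loop
      vertex 0.0 30.0 0.0
      vertex 0.0 0.0 16.0
      vertex 0.0 30.0 16.0
    endloop
  endfacet
endsolid part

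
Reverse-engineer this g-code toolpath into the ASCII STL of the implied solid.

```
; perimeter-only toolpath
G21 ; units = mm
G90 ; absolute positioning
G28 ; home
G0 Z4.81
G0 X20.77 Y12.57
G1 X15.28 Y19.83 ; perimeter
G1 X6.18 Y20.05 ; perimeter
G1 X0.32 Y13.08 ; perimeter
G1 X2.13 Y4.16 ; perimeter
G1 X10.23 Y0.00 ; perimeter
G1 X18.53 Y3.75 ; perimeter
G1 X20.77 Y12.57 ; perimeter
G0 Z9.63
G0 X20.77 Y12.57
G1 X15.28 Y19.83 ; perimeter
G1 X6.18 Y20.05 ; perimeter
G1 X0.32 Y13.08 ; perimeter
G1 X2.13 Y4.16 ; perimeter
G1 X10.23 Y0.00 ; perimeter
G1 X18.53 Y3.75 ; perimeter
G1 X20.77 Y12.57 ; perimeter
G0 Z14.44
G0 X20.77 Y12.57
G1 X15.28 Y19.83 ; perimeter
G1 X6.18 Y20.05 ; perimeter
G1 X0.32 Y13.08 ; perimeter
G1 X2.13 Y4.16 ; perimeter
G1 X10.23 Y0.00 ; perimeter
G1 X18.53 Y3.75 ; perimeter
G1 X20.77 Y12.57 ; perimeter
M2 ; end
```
solid part
  facet normal 0.0000 0.0000 -1.0000
    outer loop
      vertex 6.18 20.05 0.00
      vertex 15.28 19.83 0.00
      vertex 20.77 12.57 0.00
    endloop
  endfacet
  facet normal 0.0000 0.0000 -1.0000
    outer loop
      vertex 0.32 13.08 0.00
      vertex 6.18 20.05 0.00
      vertex 20.77 12.57 0.00
    endloop
  endfacet
  facet normal 0.0000 0.0000 -1.0000
    outer loop
      vertex 2.13 4.16 0.00
      vertex 0.32 13.08 0.00
      vertex 20.77 12.57 0.00
    endloop
  endfacet
  facet normal 0.0000 0.0000 -1.0000
    outer loop
      vertex 10.23 0.00 0.00
      vertex 2.13 4.16 0.00
      vertex 20.77 12.57 0.00
    endloop
  endfacet
  facet normal 0.0000 0.0000 -1.0000
    outer loop
      vertex 18.53 3.75 0.00
      vertex 10.23 0.00 0.00
      vertex 20.77 12.57 0.00
    endloop
  endfacet
  facet normal 0.0000 0.0000 1.0000
    outer loop
      vertex 20.77 12.57 14.44
      vertex 15.28 19.83 14.44
      vertex 6.18 20.05 14.44
    endloop
  endfacet
  facet normal 0.0000 0.0000 1.0000
    outer loop
      vertex 20.77 12.57 14.44
      vertex 6.18 20.05 14.44
      vertex 0.32 13.08 14.44
    endloop
  endfacet
  facet normal 0.0000 0.0000 1.0000
    outer loop
      vertex 20.77 12.57 14.44
      vertex 0.32 13.08 14.44
      vertex 2.13 4.16 14.44
    endloop
  endfacet
  facet normal 0.0000 0.0000 1.0000
    outer loop
      vertex 20.77 12.57 14.44
      vertex 2.13 4.16 14.44
      vertex 10.23 0.00 14.44
    endloop
  endfacet
  facet normal 0.0000 0.0000 1.0000
    outer loop
      vertex 20.77 12.57 14.44
      vertex 10.23 0.00 14.44
      vertex 18.53 3.75 14.44
    endloop
  endfacet
  facet normal 0.7976 0.6032 0.0000
    outer loop
      vertex 20.77 12.57 0.00
      vertex 15.28 19.83 0.00
      vertex 15.28 19.83 14.44
    endloop
  endfacet
  facet normal 0.7976 0.6032 0.0000
    outer loop
      vertex 20.77 12.57 0.00
      vertex 15.28 19.83 14.44
      vertex 20.77 12.57 14.44
    endloop
  endfacet
  facet normal 0.0242 0.9997 0.0000
    outer loop
      vertex 15.28 19.83 0.00
      vertex 6.18 20.05 0.00
      vertex 6.18 20.05 14.44
    endloop
  endfacet
  facet normal 0.0242 0.9997 0.0000
    outer loop
      vertex 15.28 19.83 0.00
      vertex 6.18 20.05 14.44
      vertex 15.28 19.83 14.44
    endloop
  endfacet
  facet normal -0.7654 0.6435 0.0000
    outer loop
      vertex 6.18 20.05 0.00
      vertex 0.32 13.08 0.00
      vertex 0.32 13.08 14.44
    endloop
  endfacet
  facet normal -0.7654 0.6435 0.0000
    outer loop
      vertex 6.18 20.05 0.00
      vertex 0.32 13.08 14.44
      vertex 6.18 20.05 14.44
    endloop
  endfacet
  facet normal -0.9800 -0.1989 0.0000
    outer loop
      vertex 0.32 13.08 0.00
      vertex 2.13 4.16 0.00
      vertex 2.13 4.16 14.44
    endloop
  endfacet
  facet normal -0.9800 -0.1989 0.0000
    outer loop
      vertex 0.32 13.08 0.00
      vertex 2.13 4.16 14.44
      vertex 0.32 13.08 14.44
    endloop
  endfacet
  facet normal -0.4569 -0.8895 0.0000
    outer loop
      vertex 2.13 4.16 0.00
      vertex 10.23 0.00 0.00
      vertex 10.23 0.00 14.44
    endloop
  endfacet
  facet normal -0.4569 -0.8895 0.0000
    outer loop
      vertex 2.13 4.16 0.00
      vertex 10.23 0.00 14.44
      vertex 2.13 4.16 14.44
    endloop
  endfacet
  facet normal 0.4117 -0.9113 0.0000
    outer loop
      vertex 10.23 0.00 0.00
      vertex 18.53 3.75 0.00
      vertex 18.53 3.75 14.44
    endloop
  endfacet
  facet normal 0.4117 -0.9113 0.0000
    outer loop
      vertex 10.23 0.00 0.00
      vertex 18.53 3.75 14.44
      vertex 10.23 0.00 14.44
    endloop
  endfacet
  facet normal 0.9692 -0.2462 0.0000
    outer loop
      vertex 18.53 3.75 0.00
      vertex 20.77 12.57 0.00
      vertex 20.77 12.57 14.44
    endloop
  endfacet
  facet normal 0.9692 -0.2462 0.0000
    outer loop
      vertex 18.53 3.75 0.00
      vertex 20.77 12.57 14.44
      vertex 18.53 3.75 14.44
    endloop
  endfacet
endsolid part

The G0 Z moves step by Δz≈4.81 mm. Every layer's G1 loop is the same polygon, so the solid is a straight extrusion of it from z=0 to z≈14.4. Closing with flat bottom and top caps and triangulating gives 24 facets — a regular 7-sided prism (a cylinder approximated with 7 flat sides), circumscribed radius ≈ 10.5 mm, height ≈ 14.4 mm.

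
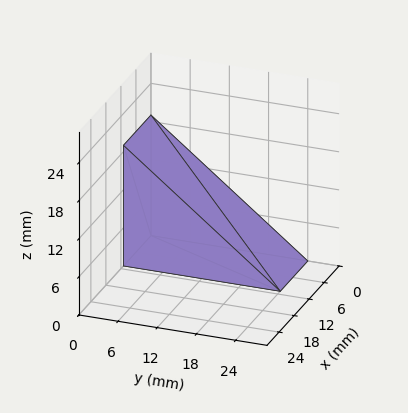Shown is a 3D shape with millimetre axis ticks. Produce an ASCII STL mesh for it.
Reading the render: the shape is a wedge (ramp): 11 × 24 mm base, rising to 19 mm along the y=0 edge and sloping linearly to z=0 at y=24 (dimensions read to the nearest mm from the axis ticks). For the STL, each face is triangulated and given an outward normal.

solid part
  facet normal 0.0000 0.0000 -1.0000
    outer loop
      vertex 11.00 24.00 0.00
      vertex 11.00 0.00 0.00
      vertex 0.00 0.00 0.00
    endloop
  endfacet
  facet normal 0.0000 0.0000 -1.0000
    outer loop
      vertex 0.00 24.00 0.00
      vertex 11.00 24.00 0.00
      vertex 0.00 0.00 0.00
    endloop
  endfacet
  facet normal 0.0000 -1.0000 0.0000
    outer loop
      vertex 0.00 0.00 0.00
      vertex 11.00 0.00 0.00
      vertex 11.00 0.00 19.00
    endloop
  endfacet
  facet normal 0.0000 -1.0000 0.0000
    outer loop
      vertex 0.00 0.00 0.00
      vertex 11.00 0.00 19.00
      vertex 0.00 0.00 19.00
    endloop
  endfacet
  facet normal 0.0000 0.6207 0.7840
    outer loop
      vertex 0.00 0.00 19.00
      vertex 11.00 0.00 19.00
      vertex 11.00 24.00 0.00
    endloop
  endfacet
  facet normal 0.0000 0.6207 0.7840
    outer loop
      vertex 0.00 0.00 19.00
      vertex 11.00 24.00 0.00
      vertex 0.00 24.00 0.00
    endloop
  endfacet
  facet normal -1.0000 0.0000 0.0000
    outer loop
      vertex 0.00 0.00 19.00
      vertex 0.00 24.00 0.00
      vertex 0.00 0.00 0.00
    endloop
  endfacet
  facet normal 1.0000 0.0000 0.0000
    outer loop
      vertex 11.00 0.00 0.00
      vertex 11.00 24.00 0.00
      vertex 11.00 0.00 19.00
    endloop
  endfacet
endsolid part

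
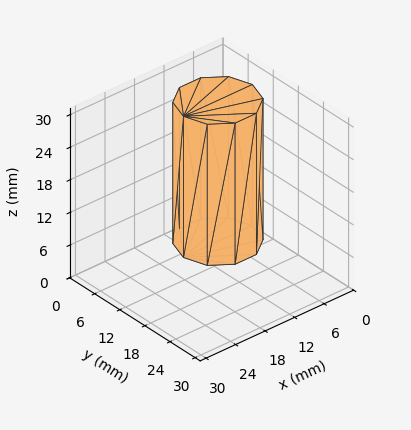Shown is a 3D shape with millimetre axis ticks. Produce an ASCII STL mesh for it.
Reading the render: the shape is a regular 10-sided prism (a cylinder approximated with 10 flat sides), circumscribed radius ≈ 7 mm, height ≈ 26 mm (dimensions read to the nearest mm from the axis ticks). For the STL, each face is triangulated and given an outward normal.

solid part
  facet normal 0.0000 0.0000 -1.0000
    outer loop
      vertex 9.163 13.657 0.000
      vertex 12.663 11.114 0.000
      vertex 14.000 7.000 0.000
    endloop
  endfacet
  facet normal 0.0000 0.0000 -1.0000
    outer loop
      vertex 4.837 13.657 0.000
      vertex 9.163 13.657 0.000
      vertex 14.000 7.000 0.000
    endloop
  endfacet
  facet normal 0.0000 0.0000 -1.0000
    outer loop
      vertex 1.337 11.114 0.000
      vertex 4.837 13.657 0.000
      vertex 14.000 7.000 0.000
    endloop
  endfacet
  facet normal 0.0000 0.0000 -1.0000
    outer loop
      vertex 0.000 7.000 0.000
      vertex 1.337 11.114 0.000
      vertex 14.000 7.000 0.000
    endloop
  endfacet
  facet normal 0.0000 0.0000 -1.0000
    outer loop
      vertex 1.337 2.886 0.000
      vertex 0.000 7.000 0.000
      vertex 14.000 7.000 0.000
    endloop
  endfacet
  facet normal 0.0000 0.0000 -1.0000
    outer loop
      vertex 4.837 0.343 0.000
      vertex 1.337 2.886 0.000
      vertex 14.000 7.000 0.000
    endloop
  endfacet
  facet normal 0.0000 0.0000 -1.0000
    outer loop
      vertex 9.163 0.343 0.000
      vertex 4.837 0.343 0.000
      vertex 14.000 7.000 0.000
    endloop
  endfacet
  facet normal 0.0000 0.0000 -1.0000
    outer loop
      vertex 12.663 2.886 0.000
      vertex 9.163 0.343 0.000
      vertex 14.000 7.000 0.000
    endloop
  endfacet
  facet normal 0.0000 0.0000 1.0000
    outer loop
      vertex 14.000 7.000 26.000
      vertex 12.663 11.114 26.000
      vertex 9.163 13.657 26.000
    endloop
  endfacet
  facet normal 0.0000 0.0000 1.0000
    outer loop
      vertex 14.000 7.000 26.000
      vertex 9.163 13.657 26.000
      vertex 4.837 13.657 26.000
    endloop
  endfacet
  facet normal 0.0000 0.0000 1.0000
    outer loop
      vertex 14.000 7.000 26.000
      vertex 4.837 13.657 26.000
      vertex 1.337 11.114 26.000
    endloop
  endfacet
  facet normal 0.0000 0.0000 1.0000
    outer loop
      vertex 14.000 7.000 26.000
      vertex 1.337 11.114 26.000
      vertex 0.000 7.000 26.000
    endloop
  endfacet
  facet normal 0.0000 0.0000 1.0000
    outer loop
      vertex 14.000 7.000 26.000
      vertex 0.000 7.000 26.000
      vertex 1.337 2.886 26.000
    endloop
  endfacet
  facet normal 0.0000 0.0000 1.0000
    outer loop
      vertex 14.000 7.000 26.000
      vertex 1.337 2.886 26.000
      vertex 4.837 0.343 26.000
    endloop
  endfacet
  facet normal 0.0000 0.0000 1.0000
    outer loop
      vertex 14.000 7.000 26.000
      vertex 4.837 0.343 26.000
      vertex 9.163 0.343 26.000
    endloop
  endfacet
  facet normal 0.0000 0.0000 1.0000
    outer loop
      vertex 14.000 7.000 26.000
      vertex 9.163 0.343 26.000
      vertex 12.663 2.886 26.000
    endloop
  endfacet
  facet normal 0.9510 0.3091 0.0000
    outer loop
      vertex 14.000 7.000 0.000
      vertex 12.663 11.114 0.000
      vertex 12.663 11.114 26.000
    endloop
  endfacet
  facet normal 0.9510 0.3091 0.0000
    outer loop
      vertex 14.000 7.000 0.000
      vertex 12.663 11.114 26.000
      vertex 14.000 7.000 26.000
    endloop
  endfacet
  facet normal 0.5878 0.8090 0.0000
    outer loop
      vertex 12.663 11.114 0.000
      vertex 9.163 13.657 0.000
      vertex 9.163 13.657 26.000
    endloop
  endfacet
  facet normal 0.5878 0.8090 0.0000
    outer loop
      vertex 12.663 11.114 0.000
      vertex 9.163 13.657 26.000
      vertex 12.663 11.114 26.000
    endloop
  endfacet
  facet normal 0.0000 1.0000 0.0000
    outer loop
      vertex 9.163 13.657 0.000
      vertex 4.837 13.657 0.000
      vertex 4.837 13.657 26.000
    endloop
  endfacet
  facet normal 0.0000 1.0000 0.0000
    outer loop
      vertex 9.163 13.657 0.000
      vertex 4.837 13.657 26.000
      vertex 9.163 13.657 26.000
    endloop
  endfacet
  facet normal -0.5878 0.8090 0.0000
    outer loop
      vertex 4.837 13.657 0.000
      vertex 1.337 11.114 0.000
      vertex 1.337 11.114 26.000
    endloop
  endfacet
  facet normal -0.5878 0.8090 0.0000
    outer loop
      vertex 4.837 13.657 0.000
      vertex 1.337 11.114 26.000
      vertex 4.837 13.657 26.000
    endloop
  endfacet
  facet normal -0.9510 0.3091 0.0000
    outer loop
      vertex 1.337 11.114 0.000
      vertex 0.000 7.000 0.000
      vertex 0.000 7.000 26.000
    endloop
  endfacet
  facet normal -0.9510 0.3091 0.0000
    outer loop
      vertex 1.337 11.114 0.000
      vertex 0.000 7.000 26.000
      vertex 1.337 11.114 26.000
    endloop
  endfacet
  facet normal -0.9510 -0.3091 0.0000
    outer loop
      vertex 0.000 7.000 0.000
      vertex 1.337 2.886 0.000
      vertex 1.337 2.886 26.000
    endloop
  endfacet
  facet normal -0.9510 -0.3091 0.0000
    outer loop
      vertex 0.000 7.000 0.000
      vertex 1.337 2.886 26.000
      vertex 0.000 7.000 26.000
    endloop
  endfacet
  facet normal -0.5878 -0.8090 0.0000
    outer loop
      vertex 1.337 2.886 0.000
      vertex 4.837 0.343 0.000
      vertex 4.837 0.343 26.000
    endloop
  endfacet
  facet normal -0.5878 -0.8090 0.0000
    outer loop
      vertex 1.337 2.886 0.000
      vertex 4.837 0.343 26.000
      vertex 1.337 2.886 26.000
    endloop
  endfacet
  facet normal 0.0000 -1.0000 0.0000
    outer loop
      vertex 4.837 0.343 0.000
      vertex 9.163 0.343 0.000
      vertex 9.163 0.343 26.000
    endloop
  endfacet
  facet normal 0.0000 -1.0000 0.0000
    outer loop
      vertex 4.837 0.343 0.000
      vertex 9.163 0.343 26.000
      vertex 4.837 0.343 26.000
    endloop
  endfacet
  facet normal 0.5878 -0.8090 0.0000
    outer loop
      vertex 9.163 0.343 0.000
      vertex 12.663 2.886 0.000
      vertex 12.663 2.886 26.000
    endloop
  endfacet
  facet normal 0.5878 -0.8090 0.0000
    outer loop
      vertex 9.163 0.343 0.000
      vertex 12.663 2.886 26.000
      vertex 9.163 0.343 26.000
    endloop
  endfacet
  facet normal 0.9510 -0.3091 0.0000
    outer loop
      vertex 12.663 2.886 0.000
      vertex 14.000 7.000 0.000
      vertex 14.000 7.000 26.000
    endloop
  endfacet
  facet normal 0.9510 -0.3091 0.0000
    outer loop
      vertex 12.663 2.886 0.000
      vertex 14.000 7.000 26.000
      vertex 12.663 2.886 26.000
    endloop
  endfacet
endsolid part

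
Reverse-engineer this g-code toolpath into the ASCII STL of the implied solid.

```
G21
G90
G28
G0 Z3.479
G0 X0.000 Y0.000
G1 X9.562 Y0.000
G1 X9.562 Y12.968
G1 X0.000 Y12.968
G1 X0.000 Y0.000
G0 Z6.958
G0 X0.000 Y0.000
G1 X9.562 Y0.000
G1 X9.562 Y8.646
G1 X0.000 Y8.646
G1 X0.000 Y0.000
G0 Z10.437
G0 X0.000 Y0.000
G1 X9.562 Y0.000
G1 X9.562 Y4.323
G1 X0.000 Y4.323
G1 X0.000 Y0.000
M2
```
solid part
  facet normal 0.0000 0.0000 -1.0000
    outer loop
      vertex 9.562 17.291 0.000
      vertex 9.562 0.000 0.000
      vertex 0.000 0.000 0.000
    endloop
  endfacet
  facet normal 0.0000 0.0000 -1.0000
    outer loop
      vertex 0.000 17.291 0.000
      vertex 9.562 17.291 0.000
      vertex 0.000 0.000 0.000
    endloop
  endfacet
  facet normal 0.0000 -1.0000 0.0000
    outer loop
      vertex 0.000 0.000 0.000
      vertex 9.562 0.000 0.000
      vertex 9.562 0.000 13.916
    endloop
  endfacet
  facet normal 0.0000 -1.0000 0.0000
    outer loop
      vertex 0.000 0.000 0.000
      vertex 9.562 0.000 13.916
      vertex 0.000 0.000 13.916
    endloop
  endfacet
  facet normal 0.0000 0.6270 0.7790
    outer loop
      vertex 0.000 0.000 13.916
      vertex 9.562 0.000 13.916
      vertex 9.562 17.291 0.000
    endloop
  endfacet
  facet normal 0.0000 0.6270 0.7790
    outer loop
      vertex 0.000 0.000 13.916
      vertex 9.562 17.291 0.000
      vertex 0.000 17.291 0.000
    endloop
  endfacet
  facet normal -1.0000 0.0000 0.0000
    outer loop
      vertex 0.000 0.000 13.916
      vertex 0.000 17.291 0.000
      vertex 0.000 0.000 0.000
    endloop
  endfacet
  facet normal 1.0000 0.0000 0.0000
    outer loop
      vertex 9.562 0.000 0.000
      vertex 9.562 17.291 0.000
      vertex 9.562 0.000 13.916
    endloop
  endfacet
endsolid part

The G0 Z moves step by Δz≈3.479 mm. The G1 loops shrink linearly with z, so the solid tapers from its base footprint up to z≈13.9. Closing with a flat bottom cap and the tapered top and triangulating gives 8 facets — a wedge (ramp): 9.56 × 17.3 mm base, rising to 13.9 mm along the y=0 edge and sloping linearly to z=0 at y=17.3.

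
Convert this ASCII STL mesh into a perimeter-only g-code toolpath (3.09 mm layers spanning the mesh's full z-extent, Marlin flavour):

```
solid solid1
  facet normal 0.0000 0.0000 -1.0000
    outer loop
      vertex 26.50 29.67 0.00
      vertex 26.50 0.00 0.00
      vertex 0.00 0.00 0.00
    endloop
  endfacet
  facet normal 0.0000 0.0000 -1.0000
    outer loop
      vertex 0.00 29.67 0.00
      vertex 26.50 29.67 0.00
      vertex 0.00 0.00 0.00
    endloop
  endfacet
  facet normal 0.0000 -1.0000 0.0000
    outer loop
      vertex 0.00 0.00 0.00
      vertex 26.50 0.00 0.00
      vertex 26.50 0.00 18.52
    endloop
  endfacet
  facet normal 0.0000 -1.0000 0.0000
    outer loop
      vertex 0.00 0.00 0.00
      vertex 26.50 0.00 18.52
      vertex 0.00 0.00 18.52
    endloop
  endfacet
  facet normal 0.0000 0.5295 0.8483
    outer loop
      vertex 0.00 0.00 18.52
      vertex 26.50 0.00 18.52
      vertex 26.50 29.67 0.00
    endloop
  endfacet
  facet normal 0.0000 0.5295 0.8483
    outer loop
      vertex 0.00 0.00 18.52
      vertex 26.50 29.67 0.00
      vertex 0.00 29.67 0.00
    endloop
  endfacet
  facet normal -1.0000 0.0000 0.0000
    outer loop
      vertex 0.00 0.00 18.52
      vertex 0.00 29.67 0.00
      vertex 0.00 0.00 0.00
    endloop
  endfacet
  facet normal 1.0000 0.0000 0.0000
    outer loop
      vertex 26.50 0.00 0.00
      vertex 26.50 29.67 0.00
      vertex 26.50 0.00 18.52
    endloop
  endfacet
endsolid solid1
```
; perimeter-only toolpath
G21 ; units = mm
G90 ; absolute positioning
G28 ; home
; layer 1
G0 Z3.09
G0 X0.00 Y0.00
G1 X26.50 Y0.00
G1 X26.50 Y24.73
G1 X0.00 Y24.73
G1 X0.00 Y0.00
; layer 2
G0 Z6.17
G0 X0.00 Y0.00
G1 X26.50 Y0.00
G1 X26.50 Y19.78
G1 X0.00 Y19.78
G1 X0.00 Y0.00
; layer 3
G0 Z9.26
G0 X0.00 Y0.00
G1 X26.50 Y0.00
G1 X26.50 Y14.84
G1 X0.00 Y14.84
G1 X0.00 Y0.00
; layer 4
G0 Z12.35
G0 X0.00 Y0.00
G1 X26.50 Y0.00
G1 X26.50 Y9.89
G1 X0.00 Y9.89
G1 X0.00 Y0.00
; layer 5
G0 Z15.43
G0 X0.00 Y0.00
G1 X26.50 Y0.00
G1 X26.50 Y4.95
G1 X0.00 Y4.95
G1 X0.00 Y0.00
M2 ; end

The solid is a wedge (ramp): 26.5 × 29.7 mm base, rising to 18.5 mm along the y=0 edge and sloping linearly to z=0 at y=29.7. Slicing at Δz = 3.09 mm — 6 equal slices spanning the solid's height, so layer i sits at z = i·h/6 — gives 5 non-empty perimeters. Each is a 4-segment closed polygon; G0 lifts to the layer z and rapids to the start vertex, then G1 traces the edges. The cross-section shrinks linearly with z (the slice at the apex is degenerate and omitted).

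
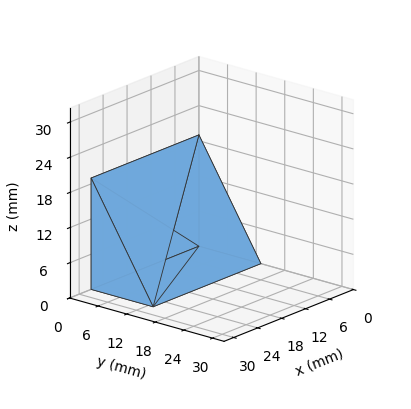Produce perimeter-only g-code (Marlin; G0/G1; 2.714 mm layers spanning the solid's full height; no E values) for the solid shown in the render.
Reading the render: the shape is a wedge (ramp): 27 × 13 mm base, rising to 19 mm along the y=0 edge and sloping linearly to z=0 at y=13 (dimensions read to the nearest mm from the axis ticks). For the g-code, the solid's height is divided into equal slices at the stated Δz and each level perimeter traced with G1 moves after a G0 lift.

; perimeter-only toolpath
G21 ; units = mm
G90 ; absolute positioning
G28 ; home
; layer 1
G0 Z2.714
G0 X0.000 Y0.000
G1 X27.000 Y0.000
G1 X27.000 Y11.143
G1 X0.000 Y11.143
G1 X0.000 Y0.000
; layer 2
G0 Z5.429
G0 X0.000 Y0.000
G1 X27.000 Y0.000
G1 X27.000 Y9.286
G1 X0.000 Y9.286
G1 X0.000 Y0.000
; layer 3
G0 Z8.143
G0 X0.000 Y0.000
G1 X27.000 Y0.000
G1 X27.000 Y7.429
G1 X0.000 Y7.429
G1 X0.000 Y0.000
; layer 4
G0 Z10.857
G0 X0.000 Y0.000
G1 X27.000 Y0.000
G1 X27.000 Y5.571
G1 X0.000 Y5.571
G1 X0.000 Y0.000
; layer 5
G0 Z13.571
G0 X0.000 Y0.000
G1 X27.000 Y0.000
G1 X27.000 Y3.714
G1 X0.000 Y3.714
G1 X0.000 Y0.000
; layer 6
G0 Z16.286
G0 X0.000 Y0.000
G1 X27.000 Y0.000
G1 X27.000 Y1.857
G1 X0.000 Y1.857
G1 X0.000 Y0.000
M2 ; end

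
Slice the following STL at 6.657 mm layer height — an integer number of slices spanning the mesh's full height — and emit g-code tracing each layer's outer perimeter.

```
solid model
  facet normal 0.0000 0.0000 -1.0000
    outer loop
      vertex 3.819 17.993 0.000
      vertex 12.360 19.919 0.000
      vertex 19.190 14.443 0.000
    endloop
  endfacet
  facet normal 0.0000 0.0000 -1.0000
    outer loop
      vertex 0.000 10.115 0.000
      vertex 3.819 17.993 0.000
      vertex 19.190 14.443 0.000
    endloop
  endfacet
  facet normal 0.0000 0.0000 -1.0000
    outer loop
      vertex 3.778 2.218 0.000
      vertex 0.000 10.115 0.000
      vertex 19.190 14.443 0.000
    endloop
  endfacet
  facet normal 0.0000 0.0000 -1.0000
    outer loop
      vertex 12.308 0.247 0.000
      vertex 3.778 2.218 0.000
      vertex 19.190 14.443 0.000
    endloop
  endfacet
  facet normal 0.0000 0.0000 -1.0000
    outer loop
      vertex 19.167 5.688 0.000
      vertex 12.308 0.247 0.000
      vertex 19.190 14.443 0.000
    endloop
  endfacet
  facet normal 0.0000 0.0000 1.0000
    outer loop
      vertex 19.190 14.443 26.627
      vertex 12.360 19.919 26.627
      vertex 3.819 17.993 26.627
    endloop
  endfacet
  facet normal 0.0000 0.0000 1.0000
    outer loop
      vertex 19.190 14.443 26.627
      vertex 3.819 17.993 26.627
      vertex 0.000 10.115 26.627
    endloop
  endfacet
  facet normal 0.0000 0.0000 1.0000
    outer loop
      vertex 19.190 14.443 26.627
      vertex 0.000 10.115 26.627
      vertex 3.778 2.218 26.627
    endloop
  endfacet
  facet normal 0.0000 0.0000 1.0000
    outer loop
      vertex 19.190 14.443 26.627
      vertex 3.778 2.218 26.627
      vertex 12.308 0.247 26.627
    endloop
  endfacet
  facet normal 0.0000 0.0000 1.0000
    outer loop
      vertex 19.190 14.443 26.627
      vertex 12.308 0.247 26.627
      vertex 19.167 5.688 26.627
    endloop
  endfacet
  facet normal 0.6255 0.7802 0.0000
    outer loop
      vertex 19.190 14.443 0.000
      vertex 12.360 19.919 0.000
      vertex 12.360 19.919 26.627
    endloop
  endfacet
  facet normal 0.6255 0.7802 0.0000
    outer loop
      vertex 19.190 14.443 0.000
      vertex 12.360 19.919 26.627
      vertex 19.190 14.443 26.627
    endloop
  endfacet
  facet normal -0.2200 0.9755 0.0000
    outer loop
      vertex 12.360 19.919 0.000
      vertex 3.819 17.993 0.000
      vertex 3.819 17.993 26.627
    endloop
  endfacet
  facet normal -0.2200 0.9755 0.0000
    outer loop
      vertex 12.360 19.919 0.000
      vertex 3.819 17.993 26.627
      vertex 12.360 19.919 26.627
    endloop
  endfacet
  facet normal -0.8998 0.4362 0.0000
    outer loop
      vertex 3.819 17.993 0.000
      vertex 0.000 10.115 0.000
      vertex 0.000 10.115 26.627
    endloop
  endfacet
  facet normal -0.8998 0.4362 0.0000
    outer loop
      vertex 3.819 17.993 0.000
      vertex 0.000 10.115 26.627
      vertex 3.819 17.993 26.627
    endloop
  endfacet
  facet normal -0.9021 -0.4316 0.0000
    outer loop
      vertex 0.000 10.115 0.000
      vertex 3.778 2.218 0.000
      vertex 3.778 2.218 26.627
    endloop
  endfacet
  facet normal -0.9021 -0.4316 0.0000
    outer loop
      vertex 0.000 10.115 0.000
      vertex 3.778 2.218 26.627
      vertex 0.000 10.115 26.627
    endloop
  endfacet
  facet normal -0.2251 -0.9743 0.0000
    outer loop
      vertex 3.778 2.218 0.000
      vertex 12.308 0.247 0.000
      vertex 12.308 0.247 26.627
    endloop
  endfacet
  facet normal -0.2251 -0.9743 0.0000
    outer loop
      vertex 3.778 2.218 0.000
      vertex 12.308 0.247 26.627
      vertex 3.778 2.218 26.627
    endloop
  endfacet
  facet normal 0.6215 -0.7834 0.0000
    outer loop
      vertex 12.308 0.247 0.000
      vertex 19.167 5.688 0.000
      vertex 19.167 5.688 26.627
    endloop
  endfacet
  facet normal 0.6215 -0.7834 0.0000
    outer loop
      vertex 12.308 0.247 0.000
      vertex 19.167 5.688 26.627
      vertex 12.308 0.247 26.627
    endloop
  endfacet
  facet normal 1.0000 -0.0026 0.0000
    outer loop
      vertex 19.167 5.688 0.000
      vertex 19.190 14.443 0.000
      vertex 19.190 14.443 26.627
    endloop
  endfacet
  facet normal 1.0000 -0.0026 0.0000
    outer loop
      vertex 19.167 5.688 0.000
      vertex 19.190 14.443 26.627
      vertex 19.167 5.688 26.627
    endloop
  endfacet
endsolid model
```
; perimeter-only toolpath
G21 ; units = mm
G90 ; absolute positioning
G28 ; home
; layer 1
G0 Z6.657
G0 X19.190 Y14.443
G1 X12.360 Y19.919
G1 X3.819 Y17.993
G1 X0.000 Y10.115
G1 X3.778 Y2.218
G1 X12.308 Y0.247
G1 X19.167 Y5.688
G1 X19.190 Y14.443
; layer 2
G0 Z13.313
G0 X19.190 Y14.443
G1 X12.360 Y19.919
G1 X3.819 Y17.993
G1 X0.000 Y10.115
G1 X3.778 Y2.218
G1 X12.308 Y0.247
G1 X19.167 Y5.688
G1 X19.190 Y14.443
; layer 3
G0 Z19.970
G0 X19.190 Y14.443
G1 X12.360 Y19.919
G1 X3.819 Y17.993
G1 X0.000 Y10.115
G1 X3.778 Y2.218
G1 X12.308 Y0.247
G1 X19.167 Y5.688
G1 X19.190 Y14.443
; layer 4
G0 Z26.627
G0 X19.190 Y14.443
G1 X12.360 Y19.919
G1 X3.819 Y17.993
G1 X0.000 Y10.115
G1 X3.778 Y2.218
G1 X12.308 Y0.247
G1 X19.167 Y5.688
G1 X19.190 Y14.443
M2 ; end

The solid is a regular 7-sided prism (a cylinder approximated with 7 flat sides), circumscribed radius ≈ 10.1 mm, height ≈ 26.6 mm. Slicing at Δz = 6.657 mm — 4 equal slices spanning the solid's height, so layer i sits at z = i·h/4 — gives 4 non-empty perimeters. Each is a 7-segment closed polygon; G0 lifts to the layer z and rapids to the start vertex, then G1 traces the edges.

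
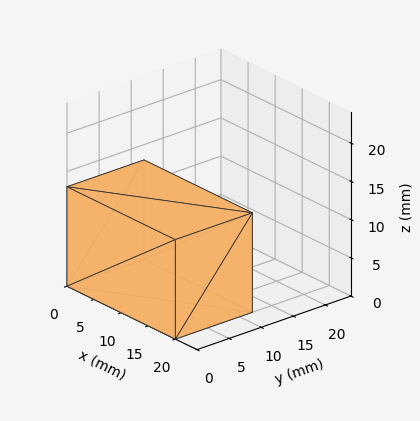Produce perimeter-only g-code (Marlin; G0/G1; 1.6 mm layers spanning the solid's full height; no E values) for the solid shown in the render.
Reading the render: the shape is a rectangular box, roughly 20 × 12 mm footprint and 13 mm tall (dimensions read to the nearest mm from the axis ticks). For the g-code, the solid's height is divided into equal slices at the stated Δz and each level perimeter traced with G1 moves after a G0 lift.

; perimeter-only toolpath
G21 ; units = mm
G90 ; absolute positioning
G28 ; home
; layer 1
G0 Z1.6
G0 X0.0 Y0.0
G1 X20.0 Y0.0
G1 X20.0 Y12.0
G1 X0.0 Y12.0
G1 X0.0 Y0.0
; layer 2
G0 Z3.2
G0 X0.0 Y0.0
G1 X20.0 Y0.0
G1 X20.0 Y12.0
G1 X0.0 Y12.0
G1 X0.0 Y0.0
; layer 3
G0 Z4.9
G0 X0.0 Y0.0
G1 X20.0 Y0.0
G1 X20.0 Y12.0
G1 X0.0 Y12.0
G1 X0.0 Y0.0
; layer 4
G0 Z6.5
G0 X0.0 Y0.0
G1 X20.0 Y0.0
G1 X20.0 Y12.0
G1 X0.0 Y12.0
G1 X0.0 Y0.0
; layer 5
G0 Z8.1
G0 X0.0 Y0.0
G1 X20.0 Y0.0
G1 X20.0 Y12.0
G1 X0.0 Y12.0
G1 X0.0 Y0.0
; layer 6
G0 Z9.8
G0 X0.0 Y0.0
G1 X20.0 Y0.0
G1 X20.0 Y12.0
G1 X0.0 Y12.0
G1 X0.0 Y0.0
; layer 7
G0 Z11.4
G0 X0.0 Y0.0
G1 X20.0 Y0.0
G1 X20.0 Y12.0
G1 X0.0 Y12.0
G1 X0.0 Y0.0
; layer 8
G0 Z13.0
G0 X0.0 Y0.0
G1 X20.0 Y0.0
G1 X20.0 Y12.0
G1 X0.0 Y12.0
G1 X0.0 Y0.0
M2 ; end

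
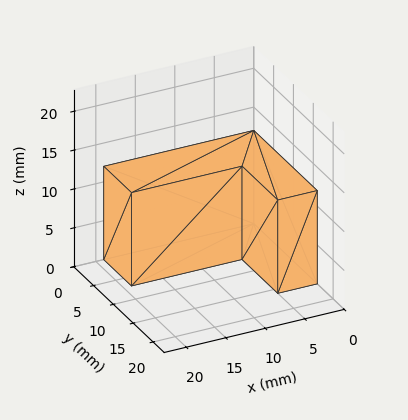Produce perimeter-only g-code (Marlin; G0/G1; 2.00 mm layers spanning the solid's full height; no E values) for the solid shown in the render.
Reading the render: the shape is an L-shaped prism: outer 19 × 16 mm, arm thicknesses ≈ 7 mm (horizontal) and 5 mm (vertical), extruded 12 mm in z (dimensions read to the nearest mm from the axis ticks). For the g-code, the solid's height is divided into equal slices at the stated Δz and each level perimeter traced with G1 moves after a G0 lift.

; perimeter-only toolpath
G21 ; units = mm
G90 ; absolute positioning
G28 ; home
; layer 1
G0 Z2.00
G0 X0.00 Y0.00
G1 X19.00 Y0.00
G1 X19.00 Y7.00
G1 X5.00 Y7.00
G1 X5.00 Y16.00
G1 X0.00 Y16.00
G1 X0.00 Y0.00
; layer 2
G0 Z4.00
G0 X0.00 Y0.00
G1 X19.00 Y0.00
G1 X19.00 Y7.00
G1 X5.00 Y7.00
G1 X5.00 Y16.00
G1 X0.00 Y16.00
G1 X0.00 Y0.00
; layer 3
G0 Z6.00
G0 X0.00 Y0.00
G1 X19.00 Y0.00
G1 X19.00 Y7.00
G1 X5.00 Y7.00
G1 X5.00 Y16.00
G1 X0.00 Y16.00
G1 X0.00 Y0.00
; layer 4
G0 Z8.00
G0 X0.00 Y0.00
G1 X19.00 Y0.00
G1 X19.00 Y7.00
G1 X5.00 Y7.00
G1 X5.00 Y16.00
G1 X0.00 Y16.00
G1 X0.00 Y0.00
; layer 5
G0 Z10.00
G0 X0.00 Y0.00
G1 X19.00 Y0.00
G1 X19.00 Y7.00
G1 X5.00 Y7.00
G1 X5.00 Y16.00
G1 X0.00 Y16.00
G1 X0.00 Y0.00
; layer 6
G0 Z12.00
G0 X0.00 Y0.00
G1 X19.00 Y0.00
G1 X19.00 Y7.00
G1 X5.00 Y7.00
G1 X5.00 Y16.00
G1 X0.00 Y16.00
G1 X0.00 Y0.00
M2 ; end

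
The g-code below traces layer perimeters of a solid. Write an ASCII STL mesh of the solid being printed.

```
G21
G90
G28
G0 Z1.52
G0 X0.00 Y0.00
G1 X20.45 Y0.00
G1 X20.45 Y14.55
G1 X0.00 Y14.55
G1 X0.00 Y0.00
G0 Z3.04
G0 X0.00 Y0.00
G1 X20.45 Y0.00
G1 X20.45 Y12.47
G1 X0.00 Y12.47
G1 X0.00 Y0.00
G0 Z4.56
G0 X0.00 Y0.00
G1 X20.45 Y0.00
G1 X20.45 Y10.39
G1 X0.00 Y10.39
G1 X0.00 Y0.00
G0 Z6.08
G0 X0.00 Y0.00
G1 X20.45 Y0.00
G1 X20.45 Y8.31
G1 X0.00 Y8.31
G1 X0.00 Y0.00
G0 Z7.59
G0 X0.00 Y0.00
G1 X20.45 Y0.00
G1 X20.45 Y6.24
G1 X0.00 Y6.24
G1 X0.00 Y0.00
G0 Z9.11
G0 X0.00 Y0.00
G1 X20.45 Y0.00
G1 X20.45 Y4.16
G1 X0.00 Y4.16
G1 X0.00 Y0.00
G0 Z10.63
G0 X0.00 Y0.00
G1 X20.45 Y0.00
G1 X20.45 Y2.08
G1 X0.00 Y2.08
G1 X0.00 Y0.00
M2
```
solid part
  facet normal 0.0000 0.0000 -1.0000
    outer loop
      vertex 20.45 16.63 0.00
      vertex 20.45 0.00 0.00
      vertex 0.00 0.00 0.00
    endloop
  endfacet
  facet normal 0.0000 0.0000 -1.0000
    outer loop
      vertex 0.00 16.63 0.00
      vertex 20.45 16.63 0.00
      vertex 0.00 0.00 0.00
    endloop
  endfacet
  facet normal 0.0000 -1.0000 0.0000
    outer loop
      vertex 0.00 0.00 0.00
      vertex 20.45 0.00 0.00
      vertex 20.45 0.00 12.15
    endloop
  endfacet
  facet normal 0.0000 -1.0000 0.0000
    outer loop
      vertex 0.00 0.00 0.00
      vertex 20.45 0.00 12.15
      vertex 0.00 0.00 12.15
    endloop
  endfacet
  facet normal 0.0000 0.5899 0.8075
    outer loop
      vertex 0.00 0.00 12.15
      vertex 20.45 0.00 12.15
      vertex 20.45 16.63 0.00
    endloop
  endfacet
  facet normal 0.0000 0.5899 0.8075
    outer loop
      vertex 0.00 0.00 12.15
      vertex 20.45 16.63 0.00
      vertex 0.00 16.63 0.00
    endloop
  endfacet
  facet normal -1.0000 0.0000 0.0000
    outer loop
      vertex 0.00 0.00 12.15
      vertex 0.00 16.63 0.00
      vertex 0.00 0.00 0.00
    endloop
  endfacet
  facet normal 1.0000 0.0000 0.0000
    outer loop
      vertex 20.45 0.00 0.00
      vertex 20.45 16.63 0.00
      vertex 20.45 0.00 12.15
    endloop
  endfacet
endsolid part

The G0 Z moves step by Δz≈1.52 mm. The G1 loops shrink linearly with z, so the solid tapers from its base footprint up to z≈12.2. Closing with a flat bottom cap and the tapered top and triangulating gives 8 facets — a wedge (ramp): 20.4 × 16.6 mm base, rising to 12.2 mm along the y=0 edge and sloping linearly to z=0 at y=16.6.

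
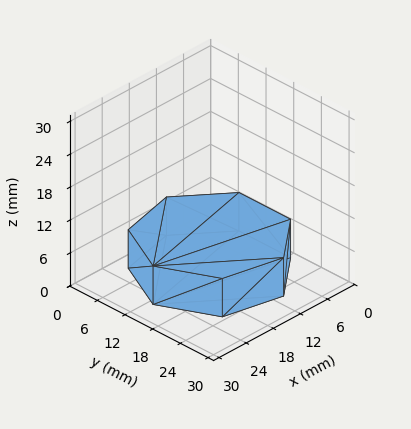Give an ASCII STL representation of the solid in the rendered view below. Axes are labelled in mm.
Reading the render: the shape is a regular 7-sided prism (a cylinder approximated with 7 flat sides), circumscribed radius ≈ 13 mm, height ≈ 7 mm (dimensions read to the nearest mm from the axis ticks). For the STL, each face is triangulated and given an outward normal.

solid part
  facet normal 0.0000 0.0000 -1.0000
    outer loop
      vertex 10.1 25.7 0.0
      vertex 21.1 23.2 0.0
      vertex 26.0 13.0 0.0
    endloop
  endfacet
  facet normal 0.0000 0.0000 -1.0000
    outer loop
      vertex 1.3 18.6 0.0
      vertex 10.1 25.7 0.0
      vertex 26.0 13.0 0.0
    endloop
  endfacet
  facet normal 0.0000 0.0000 -1.0000
    outer loop
      vertex 1.3 7.4 0.0
      vertex 1.3 18.6 0.0
      vertex 26.0 13.0 0.0
    endloop
  endfacet
  facet normal 0.0000 0.0000 -1.0000
    outer loop
      vertex 10.1 0.3 0.0
      vertex 1.3 7.4 0.0
      vertex 26.0 13.0 0.0
    endloop
  endfacet
  facet normal 0.0000 0.0000 -1.0000
    outer loop
      vertex 21.1 2.8 0.0
      vertex 10.1 0.3 0.0
      vertex 26.0 13.0 0.0
    endloop
  endfacet
  facet normal 0.0000 0.0000 1.0000
    outer loop
      vertex 26.0 13.0 7.0
      vertex 21.1 23.2 7.0
      vertex 10.1 25.7 7.0
    endloop
  endfacet
  facet normal 0.0000 0.0000 1.0000
    outer loop
      vertex 26.0 13.0 7.0
      vertex 10.1 25.7 7.0
      vertex 1.3 18.6 7.0
    endloop
  endfacet
  facet normal 0.0000 0.0000 1.0000
    outer loop
      vertex 26.0 13.0 7.0
      vertex 1.3 18.6 7.0
      vertex 1.3 7.4 7.0
    endloop
  endfacet
  facet normal 0.0000 0.0000 1.0000
    outer loop
      vertex 26.0 13.0 7.0
      vertex 1.3 7.4 7.0
      vertex 10.1 0.3 7.0
    endloop
  endfacet
  facet normal 0.0000 0.0000 1.0000
    outer loop
      vertex 26.0 13.0 7.0
      vertex 10.1 0.3 7.0
      vertex 21.1 2.8 7.0
    endloop
  endfacet
  facet normal 0.9014 0.4330 0.0000
    outer loop
      vertex 26.0 13.0 0.0
      vertex 21.1 23.2 0.0
      vertex 21.1 23.2 7.0
    endloop
  endfacet
  facet normal 0.9014 0.4330 0.0000
    outer loop
      vertex 26.0 13.0 0.0
      vertex 21.1 23.2 7.0
      vertex 26.0 13.0 7.0
    endloop
  endfacet
  facet normal 0.2216 0.9751 0.0000
    outer loop
      vertex 21.1 23.2 0.0
      vertex 10.1 25.7 0.0
      vertex 10.1 25.7 7.0
    endloop
  endfacet
  facet normal 0.2216 0.9751 0.0000
    outer loop
      vertex 21.1 23.2 0.0
      vertex 10.1 25.7 7.0
      vertex 21.1 23.2 7.0
    endloop
  endfacet
  facet normal -0.6279 0.7783 0.0000
    outer loop
      vertex 10.1 25.7 0.0
      vertex 1.3 18.6 0.0
      vertex 1.3 18.6 7.0
    endloop
  endfacet
  facet normal -0.6279 0.7783 0.0000
    outer loop
      vertex 10.1 25.7 0.0
      vertex 1.3 18.6 7.0
      vertex 10.1 25.7 7.0
    endloop
  endfacet
  facet normal -1.0000 0.0000 0.0000
    outer loop
      vertex 1.3 18.6 0.0
      vertex 1.3 7.4 0.0
      vertex 1.3 7.4 7.0
    endloop
  endfacet
  facet normal -1.0000 0.0000 0.0000
    outer loop
      vertex 1.3 18.6 0.0
      vertex 1.3 7.4 7.0
      vertex 1.3 18.6 7.0
    endloop
  endfacet
  facet normal -0.6279 -0.7783 0.0000
    outer loop
      vertex 1.3 7.4 0.0
      vertex 10.1 0.3 0.0
      vertex 10.1 0.3 7.0
    endloop
  endfacet
  facet normal -0.6279 -0.7783 0.0000
    outer loop
      vertex 1.3 7.4 0.0
      vertex 10.1 0.3 7.0
      vertex 1.3 7.4 7.0
    endloop
  endfacet
  facet normal 0.2216 -0.9751 0.0000
    outer loop
      vertex 10.1 0.3 0.0
      vertex 21.1 2.8 0.0
      vertex 21.1 2.8 7.0
    endloop
  endfacet
  facet normal 0.2216 -0.9751 0.0000
    outer loop
      vertex 10.1 0.3 0.0
      vertex 21.1 2.8 7.0
      vertex 10.1 0.3 7.0
    endloop
  endfacet
  facet normal 0.9014 -0.4330 0.0000
    outer loop
      vertex 21.1 2.8 0.0
      vertex 26.0 13.0 0.0
      vertex 26.0 13.0 7.0
    endloop
  endfacet
  facet normal 0.9014 -0.4330 0.0000
    outer loop
      vertex 21.1 2.8 0.0
      vertex 26.0 13.0 7.0
      vertex 21.1 2.8 7.0
    endloop
  endfacet
endsolid part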